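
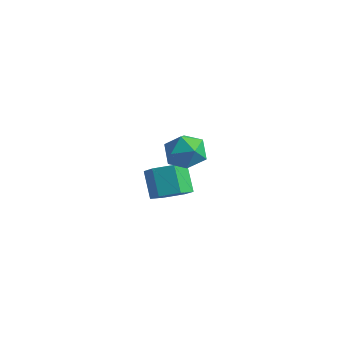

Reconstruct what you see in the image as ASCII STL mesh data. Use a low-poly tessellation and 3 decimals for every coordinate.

solid 
facet normal -0.933 0.357 0.051
outer loop
vertex -1.361 0.246 1.322
vertex -1.539 -0.326 2.068
vertex -1.194 0.554 2.212
endloop
endfacet
facet normal -0.486 0.850 -0.203
outer loop
vertex -1.361 0.246 1.322
vertex -1.194 0.554 2.212
vertex -0.568 0.745 1.514
endloop
endfacet
facet normal -0.177 0.586 -0.791
outer loop
vertex -1.361 0.246 1.322
vertex -0.568 0.745 1.514
vertex -0.526 -0.019 0.939
endloop
endfacet
facet normal -0.434 -0.070 -0.898
outer loop
vertex -1.361 0.246 1.322
vertex -0.526 -0.019 0.939
vertex -1.126 -0.681 1.281
endloop
endfacet
facet normal -0.901 -0.212 -0.378
outer loop
vertex -1.361 0.246 1.322
vertex -1.126 -0.681 1.281
vertex -1.539 -0.326 2.068
endloop
endfacet
facet normal 0.024 0.959 0.284
outer loop
vertex -0.568 0.745 1.514
vertex -1.194 0.554 2.212
vertex -0.254 0.481 2.379
endloop
endfacet
facet normal -0.699 0.160 0.697
outer loop
vertex -1.194 0.554 2.212
vertex -1.539 -0.326 2.068
vertex -0.854 -0.181 2.721
endloop
endfacet
facet normal -0.648 -0.761 0.003
outer loop
vertex -1.539 -0.326 2.068
vertex -1.126 -0.681 1.281
vertex -0.812 -0.945 2.146
endloop
endfacet
facet normal 0.108 -0.532 -0.840
outer loop
vertex -1.126 -0.681 1.281
vertex -0.526 -0.019 0.939
vertex -0.186 -0.754 1.448
endloop
endfacet
facet normal 0.523 0.531 -0.667
outer loop
vertex -0.526 -0.019 0.939
vertex -0.568 0.745 1.514
vertex 0.159 0.126 1.592
endloop
endfacet
facet normal 0.434 0.070 0.898
outer loop
vertex -0.019 -0.446 2.338
vertex -0.254 0.481 2.379
vertex -0.854 -0.181 2.721
endloop
endfacet
facet normal 0.177 -0.586 0.791
outer loop
vertex -0.019 -0.446 2.338
vertex -0.854 -0.181 2.721
vertex -0.812 -0.945 2.146
endloop
endfacet
facet normal 0.486 -0.850 0.203
outer loop
vertex -0.019 -0.446 2.338
vertex -0.812 -0.945 2.146
vertex -0.186 -0.754 1.448
endloop
endfacet
facet normal 0.933 -0.357 -0.051
outer loop
vertex -0.019 -0.446 2.338
vertex -0.186 -0.754 1.448
vertex 0.159 0.126 1.592
endloop
endfacet
facet normal 0.901 0.212 0.378
outer loop
vertex -0.019 -0.446 2.338
vertex 0.159 0.126 1.592
vertex -0.254 0.481 2.379
endloop
endfacet
facet normal -0.108 0.532 0.840
outer loop
vertex -0.854 -0.181 2.721
vertex -0.254 0.481 2.379
vertex -1.194 0.554 2.212
endloop
endfacet
facet normal -0.523 -0.531 0.667
outer loop
vertex -0.812 -0.945 2.146
vertex -0.854 -0.181 2.721
vertex -1.539 -0.326 2.068
endloop
endfacet
facet normal -0.024 -0.959 -0.284
outer loop
vertex -0.186 -0.754 1.448
vertex -0.812 -0.945 2.146
vertex -1.126 -0.681 1.281
endloop
endfacet
facet normal 0.699 -0.160 -0.697
outer loop
vertex 0.159 0.126 1.592
vertex -0.186 -0.754 1.448
vertex -0.526 -0.019 0.939
endloop
endfacet
facet normal 0.648 0.761 -0.003
outer loop
vertex -0.254 0.481 2.379
vertex 0.159 0.126 1.592
vertex -0.568 0.745 1.514
endloop
endfacet
facet normal 0.519 -0.428 -0.740
outer loop
vertex -2.403 3.101 -3.348
vertex -3.142 2.557 -3.551
vertex -3.046 3.394 -3.968
endloop
endfacet
facet normal 0.514 0.848 -0.132
outer loop
vertex -2.403 3.101 -3.348
vertex -3.046 3.394 -3.968
vertex -3.158 3.727 -2.267
endloop
endfacet
facet normal 0.513 0.848 -0.132
outer loop
vertex -3.158 3.727 -2.267
vertex -3.046 3.394 -3.968
vertex -3.802 4.02 -2.886
endloop
endfacet
facet normal -0.517 0.428 0.741
outer loop
vertex -3.158 3.727 -2.267
vertex -3.802 4.02 -2.886
vertex -3.898 3.183 -2.469
endloop
endfacet
facet normal 0.517 -0.428 -0.741
outer loop
vertex -3.046 3.394 -3.968
vertex -3.142 2.557 -3.551
vertex -3.786 2.85 -4.17
endloop
endfacet
facet normal -0.336 0.694 -0.637
outer loop
vertex -3.046 3.394 -3.968
vertex -3.786 2.85 -4.17
vertex -3.802 4.02 -2.886
endloop
endfacet
facet normal -0.336 0.694 -0.637
outer loop
vertex -3.802 4.02 -2.886
vertex -3.786 2.85 -4.17
vertex -4.541 3.476 -3.089
endloop
endfacet
facet normal -0.519 0.428 0.740
outer loop
vertex -3.802 4.02 -2.886
vertex -4.541 3.476 -3.089
vertex -3.898 3.183 -2.469
endloop
endfacet
facet normal 0.517 -0.428 -0.741
outer loop
vertex -3.786 2.85 -4.17
vertex -3.142 2.557 -3.551
vertex -3.882 2.013 -3.753
endloop
endfacet
facet normal -0.850 -0.154 -0.504
outer loop
vertex -3.786 2.85 -4.17
vertex -3.882 2.013 -3.753
vertex -4.541 3.476 -3.089
endloop
endfacet
facet normal -0.850 -0.154 -0.504
outer loop
vertex -4.541 3.476 -3.089
vertex -3.882 2.013 -3.753
vertex -4.637 2.639 -2.672
endloop
endfacet
facet normal -0.519 0.428 0.740
outer loop
vertex -4.541 3.476 -3.089
vertex -4.637 2.639 -2.672
vertex -3.898 3.183 -2.469
endloop
endfacet
facet normal 0.517 -0.428 -0.741
outer loop
vertex -3.882 2.013 -3.753
vertex -3.142 2.557 -3.551
vertex -3.238 1.72 -3.134
endloop
endfacet
facet normal -0.513 -0.848 0.133
outer loop
vertex -3.882 2.013 -3.753
vertex -3.238 1.72 -3.134
vertex -4.637 2.639 -2.672
endloop
endfacet
facet normal -0.513 -0.848 0.132
outer loop
vertex -4.637 2.639 -2.672
vertex -3.238 1.72 -3.134
vertex -3.994 2.346 -2.052
endloop
endfacet
facet normal -0.519 0.428 0.740
outer loop
vertex -4.637 2.639 -2.672
vertex -3.994 2.346 -2.052
vertex -3.898 3.183 -2.469
endloop
endfacet
facet normal 0.519 -0.428 -0.740
outer loop
vertex -3.238 1.72 -3.134
vertex -3.142 2.557 -3.551
vertex -2.499 2.264 -2.931
endloop
endfacet
facet normal 0.336 -0.694 0.636
outer loop
vertex -3.238 1.72 -3.134
vertex -2.499 2.264 -2.931
vertex -3.994 2.346 -2.052
endloop
endfacet
facet normal 0.336 -0.694 0.637
outer loop
vertex -3.994 2.346 -2.052
vertex -2.499 2.264 -2.931
vertex -3.254 2.89 -1.85
endloop
endfacet
facet normal -0.517 0.428 0.741
outer loop
vertex -3.994 2.346 -2.052
vertex -3.254 2.89 -1.85
vertex -3.898 3.183 -2.469
endloop
endfacet
facet normal 0.519 -0.428 -0.740
outer loop
vertex -2.499 2.264 -2.931
vertex -3.142 2.557 -3.551
vertex -2.403 3.101 -3.348
endloop
endfacet
facet normal 0.850 0.154 0.504
outer loop
vertex -2.499 2.264 -2.931
vertex -2.403 3.101 -3.348
vertex -3.254 2.89 -1.85
endloop
endfacet
facet normal 0.850 0.154 0.504
outer loop
vertex -3.254 2.89 -1.85
vertex -2.403 3.101 -3.348
vertex -3.158 3.727 -2.267
endloop
endfacet
facet normal -0.517 0.428 0.741
outer loop
vertex -3.254 2.89 -1.85
vertex -3.158 3.727 -2.267
vertex -3.898 3.183 -2.469
endloop
endfacet

endsolid


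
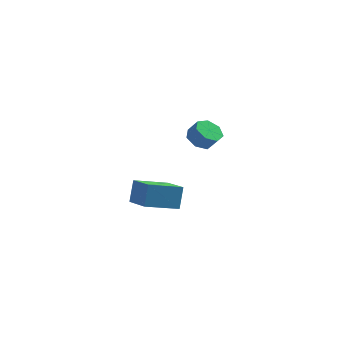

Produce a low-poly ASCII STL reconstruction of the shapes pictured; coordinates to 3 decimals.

solid 
facet normal -0.795 -0.547 0.264
outer loop
vertex -0.914 -4.957 0.187
vertex -2.173 -3.4 -0.377
vertex -0.988 -5.523 -1.211
endloop
endfacet
facet normal 0.605 -0.749 0.271
outer loop
vertex 0.673 -4.38 -1.763
vertex -0.914 -4.957 0.187
vertex -0.988 -5.523 -1.211
endloop
endfacet
facet normal -0.794 -0.547 0.264
outer loop
vertex -0.988 -5.523 -1.211
vertex -2.173 -3.4 -0.377
vertex -2.247 -3.967 -1.775
endloop
endfacet
facet normal -0.049 -0.375 -0.926
outer loop
vertex -2.247 -3.967 -1.775
vertex 0.673 -4.38 -1.763
vertex -0.988 -5.523 -1.211
endloop
endfacet
facet normal 0.049 0.375 0.926
outer loop
vertex -0.914 -4.957 0.187
vertex -0.512 -2.257 -0.929
vertex -2.173 -3.4 -0.377
endloop
endfacet
facet normal 0.605 -0.748 0.271
outer loop
vertex 0.747 -3.813 -0.365
vertex -0.914 -4.957 0.187
vertex 0.673 -4.38 -1.763
endloop
endfacet
facet normal 0.049 0.375 0.926
outer loop
vertex 0.747 -3.813 -0.365
vertex -0.512 -2.257 -0.929
vertex -0.914 -4.957 0.187
endloop
endfacet
facet normal -0.605 0.748 -0.271
outer loop
vertex -2.173 -3.4 -0.377
vertex -0.512 -2.257 -0.929
vertex -2.247 -3.967 -1.775
endloop
endfacet
facet normal -0.049 -0.375 -0.926
outer loop
vertex -0.586 -2.823 -2.327
vertex 0.673 -4.38 -1.763
vertex -2.247 -3.967 -1.775
endloop
endfacet
facet normal -0.605 0.748 -0.271
outer loop
vertex -2.247 -3.967 -1.775
vertex -0.512 -2.257 -0.929
vertex -0.586 -2.823 -2.327
endloop
endfacet
facet normal 0.795 0.547 -0.264
outer loop
vertex -0.586 -2.823 -2.327
vertex 0.747 -3.813 -0.365
vertex 0.673 -4.38 -1.763
endloop
endfacet
facet normal 0.794 0.547 -0.264
outer loop
vertex -0.512 -2.257 -0.929
vertex 0.747 -3.813 -0.365
vertex -0.586 -2.823 -2.327
endloop
endfacet
facet normal -0.586 0.205 -0.784
outer loop
vertex 0.816 3.285 -0.263
vertex 0.056 2.999 0.23
vertex 0.434 3.869 0.175
endloop
endfacet
facet normal 0.664 0.675 -0.321
outer loop
vertex 0.816 3.285 -0.263
vertex 0.434 3.869 0.175
vertex 1.443 3.067 0.576
endloop
endfacet
facet normal 0.664 0.675 -0.321
outer loop
vertex 1.443 3.067 0.576
vertex 0.434 3.869 0.175
vertex 1.061 3.651 1.014
endloop
endfacet
facet normal 0.587 -0.204 0.784
outer loop
vertex 1.443 3.067 0.576
vertex 1.061 3.651 1.014
vertex 0.684 2.781 1.07
endloop
endfacet
facet normal -0.586 0.205 -0.784
outer loop
vertex 0.434 3.869 0.175
vertex 0.056 2.999 0.23
vertex -0.233 3.798 0.655
endloop
endfacet
facet normal 0.051 0.975 0.215
outer loop
vertex 0.434 3.869 0.175
vertex -0.233 3.798 0.655
vertex 1.061 3.651 1.014
endloop
endfacet
facet normal 0.051 0.975 0.215
outer loop
vertex 1.061 3.651 1.014
vertex -0.233 3.798 0.655
vertex 0.394 3.58 1.494
endloop
endfacet
facet normal 0.586 -0.203 0.784
outer loop
vertex 1.061 3.651 1.014
vertex 0.394 3.58 1.494
vertex 0.684 2.781 1.07
endloop
endfacet
facet normal -0.586 0.205 -0.784
outer loop
vertex -0.233 3.798 0.655
vertex 0.056 2.999 0.23
vertex -0.682 3.126 0.815
endloop
endfacet
facet normal -0.600 0.541 0.589
outer loop
vertex -0.233 3.798 0.655
vertex -0.682 3.126 0.815
vertex 0.394 3.58 1.494
endloop
endfacet
facet normal -0.600 0.541 0.590
outer loop
vertex 0.394 3.58 1.494
vertex -0.682 3.126 0.815
vertex -0.055 2.907 1.654
endloop
endfacet
facet normal 0.585 -0.204 0.785
outer loop
vertex 0.394 3.58 1.494
vertex -0.055 2.907 1.654
vertex 0.684 2.781 1.07
endloop
endfacet
facet normal -0.586 0.204 -0.784
outer loop
vertex -0.682 3.126 0.815
vertex 0.056 2.999 0.23
vertex -0.575 2.358 0.535
endloop
endfacet
facet normal -0.800 -0.301 0.519
outer loop
vertex -0.682 3.126 0.815
vertex -0.575 2.358 0.535
vertex -0.055 2.907 1.654
endloop
endfacet
facet normal -0.800 -0.301 0.519
outer loop
vertex -0.055 2.907 1.654
vertex -0.575 2.358 0.535
vertex 0.052 2.139 1.374
endloop
endfacet
facet normal 0.585 -0.205 0.785
outer loop
vertex -0.055 2.907 1.654
vertex 0.052 2.139 1.374
vertex 0.684 2.781 1.07
endloop
endfacet
facet normal -0.586 0.204 -0.784
outer loop
vertex -0.575 2.358 0.535
vertex 0.056 2.999 0.23
vertex 0.008 2.073 0.025
endloop
endfacet
facet normal -0.397 -0.916 0.058
outer loop
vertex -0.575 2.358 0.535
vertex 0.008 2.073 0.025
vertex 0.052 2.139 1.374
endloop
endfacet
facet normal -0.397 -0.916 0.058
outer loop
vertex 0.052 2.139 1.374
vertex 0.008 2.073 0.025
vertex 0.635 1.854 0.864
endloop
endfacet
facet normal 0.586 -0.205 0.784
outer loop
vertex 0.052 2.139 1.374
vertex 0.635 1.854 0.864
vertex 0.684 2.781 1.07
endloop
endfacet
facet normal -0.586 0.204 -0.784
outer loop
vertex 0.008 2.073 0.025
vertex 0.056 2.999 0.23
vertex 0.627 2.486 -0.33
endloop
endfacet
facet normal 0.305 -0.841 -0.447
outer loop
vertex 0.008 2.073 0.025
vertex 0.627 2.486 -0.33
vertex 0.635 1.854 0.864
endloop
endfacet
facet normal 0.305 -0.841 -0.447
outer loop
vertex 0.635 1.854 0.864
vertex 0.627 2.486 -0.33
vertex 1.254 2.267 0.509
endloop
endfacet
facet normal 0.586 -0.205 0.784
outer loop
vertex 0.635 1.854 0.864
vertex 1.254 2.267 0.509
vertex 0.684 2.781 1.07
endloop
endfacet
facet normal -0.586 0.204 -0.784
outer loop
vertex 0.627 2.486 -0.33
vertex 0.056 2.999 0.23
vertex 0.816 3.285 -0.263
endloop
endfacet
facet normal 0.777 -0.132 -0.615
outer loop
vertex 0.627 2.486 -0.33
vertex 0.816 3.285 -0.263
vertex 1.254 2.267 0.509
endloop
endfacet
facet normal 0.777 -0.132 -0.615
outer loop
vertex 1.254 2.267 0.509
vertex 0.816 3.285 -0.263
vertex 1.443 3.067 0.576
endloop
endfacet
facet normal 0.587 -0.204 0.783
outer loop
vertex 1.254 2.267 0.509
vertex 1.443 3.067 0.576
vertex 0.684 2.781 1.07
endloop
endfacet

endsolid


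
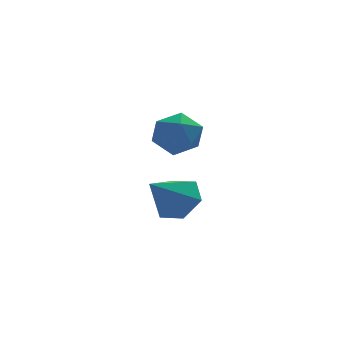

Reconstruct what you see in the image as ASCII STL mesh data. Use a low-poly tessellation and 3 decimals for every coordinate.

solid 
facet normal -0.450 0.799 -0.399
outer loop
vertex -1.969 -1.722 1.879
vertex -2.715 -1.984 2.195
vertex -2.214 -1.472 2.655
endloop
endfacet
facet normal 0.228 0.945 -0.233
outer loop
vertex -1.969 -1.722 1.879
vertex -2.214 -1.472 2.655
vertex -1.406 -1.701 2.517
endloop
endfacet
facet normal 0.646 0.489 -0.586
outer loop
vertex -1.969 -1.722 1.879
vertex -1.406 -1.701 2.517
vertex -1.407 -2.355 1.971
endloop
endfacet
facet normal 0.226 0.059 -0.972
outer loop
vertex -1.969 -1.722 1.879
vertex -1.407 -2.355 1.971
vertex -2.217 -2.53 1.772
endloop
endfacet
facet normal -0.451 0.252 -0.856
outer loop
vertex -1.969 -1.722 1.879
vertex -2.217 -2.53 1.772
vertex -2.715 -1.984 2.195
endloop
endfacet
facet normal 0.314 0.828 0.465
outer loop
vertex -1.406 -1.701 2.517
vertex -2.214 -1.472 2.655
vertex -1.803 -1.95 3.228
endloop
endfacet
facet normal -0.783 0.590 0.196
outer loop
vertex -2.214 -1.472 2.655
vertex -2.715 -1.984 2.195
vertex -2.613 -2.125 3.029
endloop
endfacet
facet normal -0.786 -0.296 -0.543
outer loop
vertex -2.715 -1.984 2.195
vertex -2.217 -2.53 1.772
vertex -2.614 -2.779 2.483
endloop
endfacet
facet normal 0.311 -0.608 -0.730
outer loop
vertex -2.217 -2.53 1.772
vertex -1.407 -2.355 1.971
vertex -1.806 -3.008 2.345
endloop
endfacet
facet normal 0.990 0.087 -0.106
outer loop
vertex -1.407 -2.355 1.971
vertex -1.406 -1.701 2.517
vertex -1.305 -2.496 2.805
endloop
endfacet
facet normal -0.226 -0.059 0.972
outer loop
vertex -2.051 -2.758 3.121
vertex -1.803 -1.95 3.228
vertex -2.613 -2.125 3.029
endloop
endfacet
facet normal -0.646 -0.489 0.586
outer loop
vertex -2.051 -2.758 3.121
vertex -2.613 -2.125 3.029
vertex -2.614 -2.779 2.483
endloop
endfacet
facet normal -0.228 -0.945 0.233
outer loop
vertex -2.051 -2.758 3.121
vertex -2.614 -2.779 2.483
vertex -1.806 -3.008 2.345
endloop
endfacet
facet normal 0.450 -0.799 0.399
outer loop
vertex -2.051 -2.758 3.121
vertex -1.806 -3.008 2.345
vertex -1.305 -2.496 2.805
endloop
endfacet
facet normal 0.451 -0.252 0.856
outer loop
vertex -2.051 -2.758 3.121
vertex -1.305 -2.496 2.805
vertex -1.803 -1.95 3.228
endloop
endfacet
facet normal -0.311 0.608 0.730
outer loop
vertex -2.613 -2.125 3.029
vertex -1.803 -1.95 3.228
vertex -2.214 -1.472 2.655
endloop
endfacet
facet normal -0.990 -0.087 0.106
outer loop
vertex -2.614 -2.779 2.483
vertex -2.613 -2.125 3.029
vertex -2.715 -1.984 2.195
endloop
endfacet
facet normal -0.314 -0.828 -0.465
outer loop
vertex -1.806 -3.008 2.345
vertex -2.614 -2.779 2.483
vertex -2.217 -2.53 1.772
endloop
endfacet
facet normal 0.783 -0.590 -0.196
outer loop
vertex -1.305 -2.496 2.805
vertex -1.806 -3.008 2.345
vertex -1.407 -2.355 1.971
endloop
endfacet
facet normal 0.786 0.296 0.543
outer loop
vertex -1.803 -1.95 3.228
vertex -1.305 -2.496 2.805
vertex -1.406 -1.701 2.517
endloop
endfacet
facet normal 0.666 0.355 -0.656
outer loop
vertex -0.823 -0.198 -0.484
vertex -1.427 -0.286 -1.145
vertex -1.378 0.483 -0.679
endloop
endfacet
facet normal 0.086 0.338 0.937
outer loop
vertex -0.823 -0.198 -0.484
vertex -1.378 0.483 -0.679
vertex -2.493 -0.854 -0.095
endloop
endfacet
facet normal 0.665 0.355 -0.656
outer loop
vertex -1.378 0.483 -0.679
vertex -1.427 -0.286 -1.145
vertex -1.983 0.395 -1.34
endloop
endfacet
facet normal -0.583 0.680 0.443
outer loop
vertex -1.378 0.483 -0.679
vertex -1.983 0.395 -1.34
vertex -2.493 -0.854 -0.095
endloop
endfacet
facet normal 0.666 0.356 -0.656
outer loop
vertex -1.983 0.395 -1.34
vertex -1.427 -0.286 -1.145
vertex -2.032 -0.373 -1.806
endloop
endfacet
facet normal -0.961 0.187 -0.206
outer loop
vertex -1.983 0.395 -1.34
vertex -2.032 -0.373 -1.806
vertex -2.493 -0.854 -0.095
endloop
endfacet
facet normal 0.666 0.356 -0.656
outer loop
vertex -2.032 -0.373 -1.806
vertex -1.427 -0.286 -1.145
vertex -1.476 -1.054 -1.611
endloop
endfacet
facet normal -0.668 -0.649 -0.363
outer loop
vertex -2.032 -0.373 -1.806
vertex -1.476 -1.054 -1.611
vertex -2.493 -0.854 -0.095
endloop
endfacet
facet normal 0.666 0.355 -0.656
outer loop
vertex -1.476 -1.054 -1.611
vertex -1.427 -0.286 -1.145
vertex -0.872 -0.966 -0.95
endloop
endfacet
facet normal 0.001 -0.991 0.131
outer loop
vertex -1.476 -1.054 -1.611
vertex -0.872 -0.966 -0.95
vertex -2.493 -0.854 -0.095
endloop
endfacet
facet normal 0.666 0.355 -0.656
outer loop
vertex -0.872 -0.966 -0.95
vertex -1.427 -0.286 -1.145
vertex -0.823 -0.198 -0.484
endloop
endfacet
facet normal 0.377 -0.498 0.781
outer loop
vertex -0.872 -0.966 -0.95
vertex -0.823 -0.198 -0.484
vertex -2.493 -0.854 -0.095
endloop
endfacet

endsolid


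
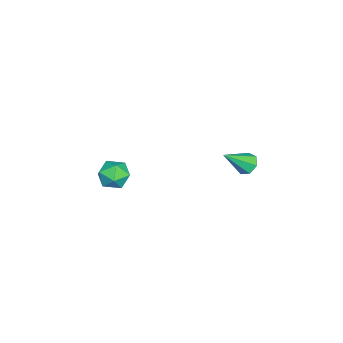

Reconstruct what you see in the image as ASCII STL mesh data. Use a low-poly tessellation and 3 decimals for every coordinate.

solid 
facet normal -0.467 0.033 0.883
outer loop
vertex -3.099 -3.064 -0.428
vertex -2.861 -4.108 -0.263
vertex -2.177 -3.337 0.07
endloop
endfacet
facet normal -0.190 0.669 0.718
outer loop
vertex -3.099 -3.064 -0.428
vertex -2.177 -3.337 0.07
vertex -2.18 -2.545 -0.669
endloop
endfacet
facet normal -0.471 0.877 0.095
outer loop
vertex -3.099 -3.064 -0.428
vertex -2.18 -2.545 -0.669
vertex -2.865 -2.827 -1.459
endloop
endfacet
facet normal -0.921 0.370 -0.124
outer loop
vertex -3.099 -3.064 -0.428
vertex -2.865 -2.827 -1.459
vertex -3.287 -3.792 -1.208
endloop
endfacet
facet normal -0.919 -0.152 0.363
outer loop
vertex -3.099 -3.064 -0.428
vertex -3.287 -3.792 -1.208
vertex -2.861 -4.108 -0.263
endloop
endfacet
facet normal 0.513 0.587 0.627
outer loop
vertex -2.18 -2.545 -0.669
vertex -2.177 -3.337 0.07
vertex -1.373 -3.268 -0.652
endloop
endfacet
facet normal 0.064 -0.443 0.894
outer loop
vertex -2.177 -3.337 0.07
vertex -2.861 -4.108 -0.263
vertex -1.795 -4.233 -0.401
endloop
endfacet
facet normal -0.667 -0.743 0.052
outer loop
vertex -2.861 -4.108 -0.263
vertex -3.287 -3.792 -1.208
vertex -2.48 -4.515 -1.191
endloop
endfacet
facet normal -0.670 0.101 -0.736
outer loop
vertex -3.287 -3.792 -1.208
vertex -2.865 -2.827 -1.459
vertex -2.483 -3.723 -1.93
endloop
endfacet
facet normal 0.059 0.923 -0.381
outer loop
vertex -2.865 -2.827 -1.459
vertex -2.18 -2.545 -0.669
vertex -1.799 -2.952 -1.597
endloop
endfacet
facet normal 0.921 -0.370 0.124
outer loop
vertex -1.561 -3.996 -1.432
vertex -1.373 -3.268 -0.652
vertex -1.795 -4.233 -0.401
endloop
endfacet
facet normal 0.471 -0.877 -0.095
outer loop
vertex -1.561 -3.996 -1.432
vertex -1.795 -4.233 -0.401
vertex -2.48 -4.515 -1.191
endloop
endfacet
facet normal 0.190 -0.669 -0.718
outer loop
vertex -1.561 -3.996 -1.432
vertex -2.48 -4.515 -1.191
vertex -2.483 -3.723 -1.93
endloop
endfacet
facet normal 0.467 -0.033 -0.883
outer loop
vertex -1.561 -3.996 -1.432
vertex -2.483 -3.723 -1.93
vertex -1.799 -2.952 -1.597
endloop
endfacet
facet normal 0.919 0.152 -0.363
outer loop
vertex -1.561 -3.996 -1.432
vertex -1.799 -2.952 -1.597
vertex -1.373 -3.268 -0.652
endloop
endfacet
facet normal 0.670 -0.101 0.736
outer loop
vertex -1.795 -4.233 -0.401
vertex -1.373 -3.268 -0.652
vertex -2.177 -3.337 0.07
endloop
endfacet
facet normal -0.059 -0.923 0.381
outer loop
vertex -2.48 -4.515 -1.191
vertex -1.795 -4.233 -0.401
vertex -2.861 -4.108 -0.263
endloop
endfacet
facet normal -0.513 -0.587 -0.627
outer loop
vertex -2.483 -3.723 -1.93
vertex -2.48 -4.515 -1.191
vertex -3.287 -3.792 -1.208
endloop
endfacet
facet normal -0.064 0.443 -0.894
outer loop
vertex -1.799 -2.952 -1.597
vertex -2.483 -3.723 -1.93
vertex -2.865 -2.827 -1.459
endloop
endfacet
facet normal 0.667 0.743 -0.052
outer loop
vertex -1.373 -3.268 -0.652
vertex -1.799 -2.952 -1.597
vertex -2.18 -2.545 -0.669
endloop
endfacet
facet normal -0.485 0.560 -0.672
outer loop
vertex -1.239 4.005 1.516
vertex -1.708 4.253 2.061
vertex -1.047 4.551 1.832
endloop
endfacet
facet normal 0.936 -0.142 -0.323
outer loop
vertex -1.239 4.005 1.516
vertex -1.047 4.551 1.832
vertex -0.712 3.107 3.439
endloop
endfacet
facet normal -0.485 0.559 -0.673
outer loop
vertex -1.047 4.551 1.832
vertex -1.708 4.253 2.061
vertex -1.353 4.873 2.32
endloop
endfacet
facet normal 0.857 0.459 0.234
outer loop
vertex -1.047 4.551 1.832
vertex -1.353 4.873 2.32
vertex -0.712 3.107 3.439
endloop
endfacet
facet normal -0.486 0.559 -0.672
outer loop
vertex -1.353 4.873 2.32
vertex -1.708 4.253 2.061
vertex -1.925 4.728 2.613
endloop
endfacet
facet normal 0.249 0.581 0.775
outer loop
vertex -1.353 4.873 2.32
vertex -1.925 4.728 2.613
vertex -0.712 3.107 3.439
endloop
endfacet
facet normal -0.486 0.559 -0.672
outer loop
vertex -1.925 4.728 2.613
vertex -1.708 4.253 2.061
vertex -2.334 4.225 2.49
endloop
endfacet
facet normal -0.431 0.132 0.893
outer loop
vertex -1.925 4.728 2.613
vertex -2.334 4.225 2.49
vertex -0.712 3.107 3.439
endloop
endfacet
facet normal -0.486 0.559 -0.672
outer loop
vertex -2.334 4.225 2.49
vertex -1.708 4.253 2.061
vertex -2.271 3.743 2.044
endloop
endfacet
facet normal -0.670 -0.549 0.499
outer loop
vertex -2.334 4.225 2.49
vertex -2.271 3.743 2.044
vertex -0.712 3.107 3.439
endloop
endfacet
facet normal -0.486 0.558 -0.673
outer loop
vertex -2.271 3.743 2.044
vertex -1.708 4.253 2.061
vertex -1.784 3.645 1.611
endloop
endfacet
facet normal -0.289 -0.951 -0.110
outer loop
vertex -2.271 3.743 2.044
vertex -1.784 3.645 1.611
vertex -0.712 3.107 3.439
endloop
endfacet
facet normal -0.486 0.558 -0.672
outer loop
vertex -1.784 3.645 1.611
vertex -1.708 4.253 2.061
vertex -1.239 4.005 1.516
endloop
endfacet
facet normal 0.425 -0.770 -0.476
outer loop
vertex -1.784 3.645 1.611
vertex -1.239 4.005 1.516
vertex -0.712 3.107 3.439
endloop
endfacet

endsolid


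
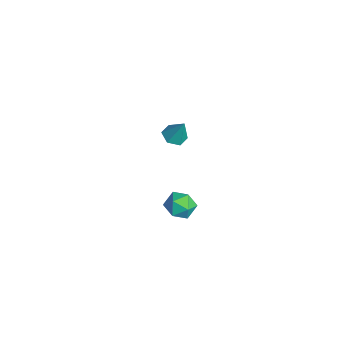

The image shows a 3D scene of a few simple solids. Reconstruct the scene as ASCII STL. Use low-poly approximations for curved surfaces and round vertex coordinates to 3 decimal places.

solid 
facet normal -0.317 -0.283 -0.905
outer loop
vertex -3.495 -2.078 1.738
vertex -4.01 -2.192 1.954
vertex -3.895 -1.672 1.751
endloop
endfacet
facet normal 0.712 0.702 -0.030
outer loop
vertex -3.495 -2.078 1.738
vertex -3.895 -1.672 1.751
vertex -3.65 -1.868 2.986
endloop
endfacet
facet normal -0.315 -0.284 -0.906
outer loop
vertex -3.895 -1.672 1.751
vertex -4.01 -2.192 1.954
vertex -4.41 -1.786 1.966
endloop
endfacet
facet normal -0.139 0.973 0.182
outer loop
vertex -3.895 -1.672 1.751
vertex -4.41 -1.786 1.966
vertex -3.65 -1.868 2.986
endloop
endfacet
facet normal -0.316 -0.285 -0.905
outer loop
vertex -4.41 -1.786 1.966
vertex -4.01 -2.192 1.954
vertex -4.525 -2.306 2.17
endloop
endfacet
facet normal -0.725 0.384 0.571
outer loop
vertex -4.41 -1.786 1.966
vertex -4.525 -2.306 2.17
vertex -3.65 -1.868 2.986
endloop
endfacet
facet normal -0.316 -0.285 -0.905
outer loop
vertex -4.525 -2.306 2.17
vertex -4.01 -2.192 1.954
vertex -4.125 -2.712 2.158
endloop
endfacet
facet normal -0.461 -0.476 0.749
outer loop
vertex -4.525 -2.306 2.17
vertex -4.125 -2.712 2.158
vertex -3.65 -1.868 2.986
endloop
endfacet
facet normal -0.316 -0.285 -0.905
outer loop
vertex -4.125 -2.712 2.158
vertex -4.01 -2.192 1.954
vertex -3.61 -2.598 1.942
endloop
endfacet
facet normal 0.391 -0.747 0.537
outer loop
vertex -4.125 -2.712 2.158
vertex -3.61 -2.598 1.942
vertex -3.65 -1.868 2.986
endloop
endfacet
facet normal -0.316 -0.285 -0.905
outer loop
vertex -3.61 -2.598 1.942
vertex -4.01 -2.192 1.954
vertex -3.495 -2.078 1.738
endloop
endfacet
facet normal 0.976 -0.158 0.148
outer loop
vertex -3.61 -2.598 1.942
vertex -3.495 -2.078 1.738
vertex -3.65 -1.868 2.986
endloop
endfacet
facet normal -0.984 0.060 0.165
outer loop
vertex 0.893 -3.494 2.759
vertex 1.006 -3.498 3.433
vertex 0.985 -2.905 3.093
endloop
endfacet
facet normal -0.809 0.381 -0.448
outer loop
vertex 0.893 -3.494 2.759
vertex 0.985 -2.905 3.093
vertex 1.278 -3.001 2.483
endloop
endfacet
facet normal -0.490 -0.103 -0.866
outer loop
vertex 0.893 -3.494 2.759
vertex 1.278 -3.001 2.483
vertex 1.48 -3.653 2.446
endloop
endfacet
facet normal -0.468 -0.721 -0.511
outer loop
vertex 0.893 -3.494 2.759
vertex 1.48 -3.653 2.446
vertex 1.312 -3.96 3.033
endloop
endfacet
facet normal -0.773 -0.621 0.126
outer loop
vertex 0.893 -3.494 2.759
vertex 1.312 -3.96 3.033
vertex 1.006 -3.498 3.433
endloop
endfacet
facet normal -0.334 0.893 -0.301
outer loop
vertex 1.278 -3.001 2.483
vertex 0.985 -2.905 3.093
vertex 1.628 -2.7 2.987
endloop
endfacet
facet normal -0.619 0.374 0.691
outer loop
vertex 0.985 -2.905 3.093
vertex 1.006 -3.498 3.433
vertex 1.46 -3.007 3.574
endloop
endfacet
facet normal -0.278 -0.727 0.627
outer loop
vertex 1.006 -3.498 3.433
vertex 1.312 -3.96 3.033
vertex 1.662 -3.659 3.537
endloop
endfacet
facet normal 0.217 -0.889 -0.403
outer loop
vertex 1.312 -3.96 3.033
vertex 1.48 -3.653 2.446
vertex 1.955 -3.755 2.927
endloop
endfacet
facet normal 0.182 0.112 -0.977
outer loop
vertex 1.48 -3.653 2.446
vertex 1.278 -3.001 2.483
vertex 1.934 -3.162 2.587
endloop
endfacet
facet normal 0.468 0.721 0.511
outer loop
vertex 2.047 -3.166 3.261
vertex 1.628 -2.7 2.987
vertex 1.46 -3.007 3.574
endloop
endfacet
facet normal 0.490 0.103 0.866
outer loop
vertex 2.047 -3.166 3.261
vertex 1.46 -3.007 3.574
vertex 1.662 -3.659 3.537
endloop
endfacet
facet normal 0.809 -0.381 0.448
outer loop
vertex 2.047 -3.166 3.261
vertex 1.662 -3.659 3.537
vertex 1.955 -3.755 2.927
endloop
endfacet
facet normal 0.984 -0.060 -0.165
outer loop
vertex 2.047 -3.166 3.261
vertex 1.955 -3.755 2.927
vertex 1.934 -3.162 2.587
endloop
endfacet
facet normal 0.773 0.621 -0.126
outer loop
vertex 2.047 -3.166 3.261
vertex 1.934 -3.162 2.587
vertex 1.628 -2.7 2.987
endloop
endfacet
facet normal -0.217 0.889 0.403
outer loop
vertex 1.46 -3.007 3.574
vertex 1.628 -2.7 2.987
vertex 0.985 -2.905 3.093
endloop
endfacet
facet normal -0.182 -0.112 0.977
outer loop
vertex 1.662 -3.659 3.537
vertex 1.46 -3.007 3.574
vertex 1.006 -3.498 3.433
endloop
endfacet
facet normal 0.334 -0.893 0.301
outer loop
vertex 1.955 -3.755 2.927
vertex 1.662 -3.659 3.537
vertex 1.312 -3.96 3.033
endloop
endfacet
facet normal 0.619 -0.374 -0.691
outer loop
vertex 1.934 -3.162 2.587
vertex 1.955 -3.755 2.927
vertex 1.48 -3.653 2.446
endloop
endfacet
facet normal 0.278 0.727 -0.627
outer loop
vertex 1.628 -2.7 2.987
vertex 1.934 -3.162 2.587
vertex 1.278 -3.001 2.483
endloop
endfacet

endsolid


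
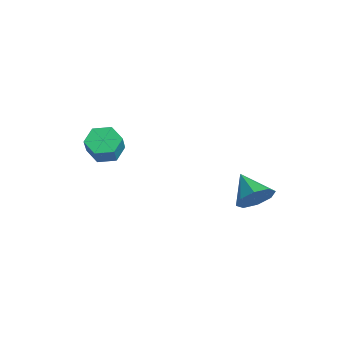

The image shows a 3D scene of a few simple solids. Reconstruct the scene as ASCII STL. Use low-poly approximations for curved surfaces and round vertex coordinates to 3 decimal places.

solid 
facet normal 0.829 0.109 -0.548
outer loop
vertex 4.972 4.35 -0.368
vertex 4.547 3.965 -1.088
vertex 4.643 4.824 -0.772
endloop
endfacet
facet normal -0.128 0.591 0.797
outer loop
vertex 4.972 4.35 -0.368
vertex 4.643 4.824 -0.772
vertex 3.253 3.795 -0.232
endloop
endfacet
facet normal 0.828 0.109 -0.549
outer loop
vertex 4.643 4.824 -0.772
vertex 4.547 3.965 -1.088
vertex 4.257 4.795 -1.36
endloop
endfacet
facet normal -0.496 0.820 0.285
outer loop
vertex 4.643 4.824 -0.772
vertex 4.257 4.795 -1.36
vertex 3.253 3.795 -0.232
endloop
endfacet
facet normal 0.829 0.110 -0.548
outer loop
vertex 4.257 4.795 -1.36
vertex 4.547 3.965 -1.088
vertex 4.042 4.279 -1.789
endloop
endfacet
facet normal -0.808 0.538 -0.242
outer loop
vertex 4.257 4.795 -1.36
vertex 4.042 4.279 -1.789
vertex 3.253 3.795 -0.232
endloop
endfacet
facet normal 0.829 0.109 -0.548
outer loop
vertex 4.042 4.279 -1.789
vertex 4.547 3.965 -1.088
vertex 4.122 3.58 -1.807
endloop
endfacet
facet normal -0.877 -0.088 -0.472
outer loop
vertex 4.042 4.279 -1.789
vertex 4.122 3.58 -1.807
vertex 3.253 3.795 -0.232
endloop
endfacet
facet normal 0.829 0.108 -0.548
outer loop
vertex 4.122 3.58 -1.807
vertex 4.547 3.965 -1.088
vertex 4.451 3.106 -1.403
endloop
endfacet
facet normal -0.666 -0.694 -0.273
outer loop
vertex 4.122 3.58 -1.807
vertex 4.451 3.106 -1.403
vertex 3.253 3.795 -0.232
endloop
endfacet
facet normal 0.829 0.108 -0.548
outer loop
vertex 4.451 3.106 -1.403
vertex 4.547 3.965 -1.088
vertex 4.836 3.135 -0.815
endloop
endfacet
facet normal -0.297 -0.924 0.240
outer loop
vertex 4.451 3.106 -1.403
vertex 4.836 3.135 -0.815
vertex 3.253 3.795 -0.232
endloop
endfacet
facet normal 0.829 0.109 -0.548
outer loop
vertex 4.836 3.135 -0.815
vertex 4.547 3.965 -1.088
vertex 5.052 3.651 -0.386
endloop
endfacet
facet normal 0.014 -0.643 0.766
outer loop
vertex 4.836 3.135 -0.815
vertex 5.052 3.651 -0.386
vertex 3.253 3.795 -0.232
endloop
endfacet
facet normal 0.829 0.109 -0.548
outer loop
vertex 5.052 3.651 -0.386
vertex 4.547 3.965 -1.088
vertex 4.972 4.35 -0.368
endloop
endfacet
facet normal 0.084 -0.016 0.996
outer loop
vertex 5.052 3.651 -0.386
vertex 4.972 4.35 -0.368
vertex 3.253 3.795 -0.232
endloop
endfacet
facet normal -0.597 0.284 -0.750
outer loop
vertex 0.46 -1.647 0.138
vertex 0.068 -1.123 0.649
vertex 0.73 -0.866 0.219
endloop
endfacet
facet normal 0.732 -0.185 -0.655
outer loop
vertex 0.46 -1.647 0.138
vertex 0.73 -0.866 0.219
vertex 1.243 -2.02 1.119
endloop
endfacet
facet normal 0.733 -0.185 -0.655
outer loop
vertex 1.243 -2.02 1.119
vertex 0.73 -0.866 0.219
vertex 1.513 -1.239 1.201
endloop
endfacet
facet normal 0.598 -0.285 0.749
outer loop
vertex 1.243 -2.02 1.119
vertex 1.513 -1.239 1.201
vertex 0.852 -1.497 1.631
endloop
endfacet
facet normal -0.598 0.286 -0.749
outer loop
vertex 0.73 -0.866 0.219
vertex 0.068 -1.123 0.649
vertex 0.338 -0.343 0.731
endloop
endfacet
facet normal 0.648 0.722 -0.242
outer loop
vertex 0.73 -0.866 0.219
vertex 0.338 -0.343 0.731
vertex 1.513 -1.239 1.201
endloop
endfacet
facet normal 0.648 0.722 -0.242
outer loop
vertex 1.513 -1.239 1.201
vertex 0.338 -0.343 0.731
vertex 1.121 -0.716 1.712
endloop
endfacet
facet normal 0.598 -0.284 0.749
outer loop
vertex 1.513 -1.239 1.201
vertex 1.121 -0.716 1.712
vertex 0.852 -1.497 1.631
endloop
endfacet
facet normal -0.598 0.286 -0.749
outer loop
vertex 0.338 -0.343 0.731
vertex 0.068 -1.123 0.649
vertex -0.323 -0.6 1.161
endloop
endfacet
facet normal -0.084 0.907 0.412
outer loop
vertex 0.338 -0.343 0.731
vertex -0.323 -0.6 1.161
vertex 1.121 -0.716 1.712
endloop
endfacet
facet normal -0.084 0.907 0.412
outer loop
vertex 1.121 -0.716 1.712
vertex -0.323 -0.6 1.161
vertex 0.46 -0.973 2.142
endloop
endfacet
facet normal 0.598 -0.284 0.750
outer loop
vertex 1.121 -0.716 1.712
vertex 0.46 -0.973 2.142
vertex 0.852 -1.497 1.631
endloop
endfacet
facet normal -0.598 0.285 -0.749
outer loop
vertex -0.323 -0.6 1.161
vertex 0.068 -1.123 0.649
vertex -0.593 -1.381 1.079
endloop
endfacet
facet normal -0.733 0.185 0.655
outer loop
vertex -0.323 -0.6 1.161
vertex -0.593 -1.381 1.079
vertex 0.46 -0.973 2.142
endloop
endfacet
facet normal -0.733 0.185 0.655
outer loop
vertex 0.46 -0.973 2.142
vertex -0.593 -1.381 1.079
vertex 0.19 -1.754 2.061
endloop
endfacet
facet normal 0.597 -0.284 0.750
outer loop
vertex 0.46 -0.973 2.142
vertex 0.19 -1.754 2.061
vertex 0.852 -1.497 1.631
endloop
endfacet
facet normal -0.598 0.284 -0.749
outer loop
vertex -0.593 -1.381 1.079
vertex 0.068 -1.123 0.649
vertex -0.201 -1.904 0.568
endloop
endfacet
facet normal -0.648 -0.722 0.242
outer loop
vertex -0.593 -1.381 1.079
vertex -0.201 -1.904 0.568
vertex 0.19 -1.754 2.061
endloop
endfacet
facet normal -0.648 -0.722 0.242
outer loop
vertex 0.19 -1.754 2.061
vertex -0.201 -1.904 0.568
vertex 0.582 -2.277 1.549
endloop
endfacet
facet normal 0.598 -0.286 0.749
outer loop
vertex 0.19 -1.754 2.061
vertex 0.582 -2.277 1.549
vertex 0.852 -1.497 1.631
endloop
endfacet
facet normal -0.598 0.284 -0.750
outer loop
vertex -0.201 -1.904 0.568
vertex 0.068 -1.123 0.649
vertex 0.46 -1.647 0.138
endloop
endfacet
facet normal 0.084 -0.907 -0.412
outer loop
vertex -0.201 -1.904 0.568
vertex 0.46 -1.647 0.138
vertex 0.582 -2.277 1.549
endloop
endfacet
facet normal 0.084 -0.907 -0.412
outer loop
vertex 0.582 -2.277 1.549
vertex 0.46 -1.647 0.138
vertex 1.243 -2.02 1.119
endloop
endfacet
facet normal 0.598 -0.286 0.749
outer loop
vertex 0.582 -2.277 1.549
vertex 1.243 -2.02 1.119
vertex 0.852 -1.497 1.631
endloop
endfacet

endsolid


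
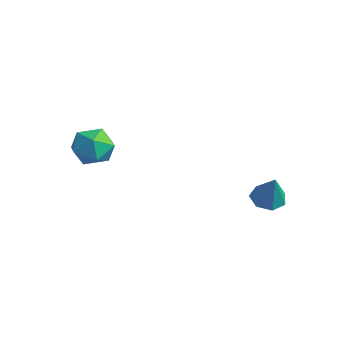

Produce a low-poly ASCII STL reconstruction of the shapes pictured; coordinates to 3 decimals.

solid 
facet normal 0.008 -0.117 0.993
outer loop
vertex -2.891 -0.59 3.373
vertex -3.266 -1.464 3.273
vertex -2.316 -1.349 3.279
endloop
endfacet
facet normal 0.539 0.311 0.783
outer loop
vertex -2.891 -0.59 3.373
vertex -2.316 -1.349 3.279
vertex -2.114 -0.536 2.817
endloop
endfacet
facet normal 0.251 0.864 0.435
outer loop
vertex -2.891 -0.59 3.373
vertex -2.114 -0.536 2.817
vertex -2.939 -0.149 2.525
endloop
endfacet
facet normal -0.457 0.778 0.431
outer loop
vertex -2.891 -0.59 3.373
vertex -2.939 -0.149 2.525
vertex -3.651 -0.723 2.807
endloop
endfacet
facet normal -0.608 0.172 0.775
outer loop
vertex -2.891 -0.59 3.373
vertex -3.651 -0.723 2.807
vertex -3.266 -1.464 3.273
endloop
endfacet
facet normal 0.945 -0.052 0.322
outer loop
vertex -2.114 -0.536 2.817
vertex -2.316 -1.349 3.279
vertex -2.009 -1.377 2.373
endloop
endfacet
facet normal 0.086 -0.744 0.662
outer loop
vertex -2.316 -1.349 3.279
vertex -3.266 -1.464 3.273
vertex -2.721 -1.951 2.655
endloop
endfacet
facet normal -0.909 -0.277 0.310
outer loop
vertex -3.266 -1.464 3.273
vertex -3.651 -0.723 2.807
vertex -3.546 -1.564 2.363
endloop
endfacet
facet normal -0.666 0.704 -0.247
outer loop
vertex -3.651 -0.723 2.807
vertex -2.939 -0.149 2.525
vertex -3.344 -0.751 1.901
endloop
endfacet
facet normal 0.481 0.843 -0.241
outer loop
vertex -2.939 -0.149 2.525
vertex -2.114 -0.536 2.817
vertex -2.394 -0.636 1.907
endloop
endfacet
facet normal 0.457 -0.778 -0.431
outer loop
vertex -2.769 -1.51 1.807
vertex -2.009 -1.377 2.373
vertex -2.721 -1.951 2.655
endloop
endfacet
facet normal -0.251 -0.864 -0.435
outer loop
vertex -2.769 -1.51 1.807
vertex -2.721 -1.951 2.655
vertex -3.546 -1.564 2.363
endloop
endfacet
facet normal -0.539 -0.311 -0.783
outer loop
vertex -2.769 -1.51 1.807
vertex -3.546 -1.564 2.363
vertex -3.344 -0.751 1.901
endloop
endfacet
facet normal -0.008 0.117 -0.993
outer loop
vertex -2.769 -1.51 1.807
vertex -3.344 -0.751 1.901
vertex -2.394 -0.636 1.907
endloop
endfacet
facet normal 0.608 -0.172 -0.775
outer loop
vertex -2.769 -1.51 1.807
vertex -2.394 -0.636 1.907
vertex -2.009 -1.377 2.373
endloop
endfacet
facet normal 0.666 -0.704 0.247
outer loop
vertex -2.721 -1.951 2.655
vertex -2.009 -1.377 2.373
vertex -2.316 -1.349 3.279
endloop
endfacet
facet normal -0.481 -0.843 0.241
outer loop
vertex -3.546 -1.564 2.363
vertex -2.721 -1.951 2.655
vertex -3.266 -1.464 3.273
endloop
endfacet
facet normal -0.945 0.052 -0.322
outer loop
vertex -3.344 -0.751 1.901
vertex -3.546 -1.564 2.363
vertex -3.651 -0.723 2.807
endloop
endfacet
facet normal -0.086 0.744 -0.662
outer loop
vertex -2.394 -0.636 1.907
vertex -3.344 -0.751 1.901
vertex -2.939 -0.149 2.525
endloop
endfacet
facet normal 0.909 0.277 -0.310
outer loop
vertex -2.009 -1.377 2.373
vertex -2.394 -0.636 1.907
vertex -2.114 -0.536 2.817
endloop
endfacet
facet normal -0.398 0.083 -0.914
outer loop
vertex 2.556 3.296 0.397
vertex 1.953 3.539 0.682
vertex 2.521 3.907 0.468
endloop
endfacet
facet normal 0.998 0.056 0.014
outer loop
vertex 2.556 3.296 0.397
vertex 2.521 3.907 0.468
vertex 2.527 3.421 1.998
endloop
endfacet
facet normal -0.398 0.082 -0.914
outer loop
vertex 2.521 3.907 0.468
vertex 1.953 3.539 0.682
vertex 2.059 4.241 0.699
endloop
endfacet
facet normal 0.643 0.731 0.230
outer loop
vertex 2.521 3.907 0.468
vertex 2.059 4.241 0.699
vertex 2.527 3.421 1.998
endloop
endfacet
facet normal -0.399 0.082 -0.913
outer loop
vertex 2.059 4.241 0.699
vertex 1.953 3.539 0.682
vertex 1.517 4.047 0.918
endloop
endfacet
facet normal -0.075 0.831 0.551
outer loop
vertex 2.059 4.241 0.699
vertex 1.517 4.047 0.918
vertex 2.527 3.421 1.998
endloop
endfacet
facet normal -0.399 0.082 -0.913
outer loop
vertex 1.517 4.047 0.918
vertex 1.953 3.539 0.682
vertex 1.303 3.471 0.96
endloop
endfacet
facet normal -0.614 0.282 0.737
outer loop
vertex 1.517 4.047 0.918
vertex 1.303 3.471 0.96
vertex 2.527 3.421 1.998
endloop
endfacet
facet normal -0.399 0.082 -0.913
outer loop
vertex 1.303 3.471 0.96
vertex 1.953 3.539 0.682
vertex 1.579 2.946 0.792
endloop
endfacet
facet normal -0.570 -0.507 0.647
outer loop
vertex 1.303 3.471 0.96
vertex 1.579 2.946 0.792
vertex 2.527 3.421 1.998
endloop
endfacet
facet normal -0.398 0.082 -0.914
outer loop
vertex 1.579 2.946 0.792
vertex 1.953 3.539 0.682
vertex 2.137 2.868 0.542
endloop
endfacet
facet normal 0.025 -0.937 0.349
outer loop
vertex 1.579 2.946 0.792
vertex 2.137 2.868 0.542
vertex 2.527 3.421 1.998
endloop
endfacet
facet normal -0.399 0.081 -0.913
outer loop
vertex 2.137 2.868 0.542
vertex 1.953 3.539 0.682
vertex 2.556 3.296 0.397
endloop
endfacet
facet normal 0.724 -0.686 0.067
outer loop
vertex 2.137 2.868 0.542
vertex 2.556 3.296 0.397
vertex 2.527 3.421 1.998
endloop
endfacet

endsolid


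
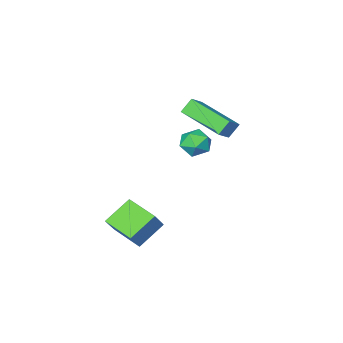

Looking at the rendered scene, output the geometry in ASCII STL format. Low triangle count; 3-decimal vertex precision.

solid 
facet normal -0.636 0.020 0.771
outer loop
vertex -2.492 -0.688 2.854
vertex -3.048 1.357 2.342
vertex -3.235 -1.041 2.25
endloop
endfacet
facet normal 0.255 -0.938 0.235
outer loop
vertex -2.712 -1.057 1.618
vertex -2.492 -0.688 2.854
vertex -3.235 -1.041 2.25
endloop
endfacet
facet normal -0.637 0.020 0.771
outer loop
vertex -3.235 -1.041 2.25
vertex -3.048 1.357 2.342
vertex -3.79 1.004 1.738
endloop
endfacet
facet normal -0.727 -0.346 -0.593
outer loop
vertex -3.79 1.004 1.738
vertex -2.712 -1.057 1.618
vertex -3.235 -1.041 2.25
endloop
endfacet
facet normal 0.727 0.346 0.593
outer loop
vertex -2.492 -0.688 2.854
vertex -2.525 1.341 1.71
vertex -3.048 1.357 2.342
endloop
endfacet
facet normal 0.255 -0.938 0.235
outer loop
vertex -1.97 -0.704 2.222
vertex -2.492 -0.688 2.854
vertex -2.712 -1.057 1.618
endloop
endfacet
facet normal 0.728 0.346 0.592
outer loop
vertex -1.97 -0.704 2.222
vertex -2.525 1.341 1.71
vertex -2.492 -0.688 2.854
endloop
endfacet
facet normal -0.255 0.938 -0.235
outer loop
vertex -3.048 1.357 2.342
vertex -2.525 1.341 1.71
vertex -3.79 1.004 1.738
endloop
endfacet
facet normal -0.728 -0.346 -0.592
outer loop
vertex -3.268 0.988 1.106
vertex -2.712 -1.057 1.618
vertex -3.79 1.004 1.738
endloop
endfacet
facet normal -0.255 0.938 -0.234
outer loop
vertex -3.79 1.004 1.738
vertex -2.525 1.341 1.71
vertex -3.268 0.988 1.106
endloop
endfacet
facet normal 0.637 -0.020 -0.771
outer loop
vertex -3.268 0.988 1.106
vertex -1.97 -0.704 2.222
vertex -2.712 -1.057 1.618
endloop
endfacet
facet normal 0.636 -0.020 -0.771
outer loop
vertex -2.525 1.341 1.71
vertex -1.97 -0.704 2.222
vertex -3.268 0.988 1.106
endloop
endfacet
facet normal -0.526 -0.279 -0.803
outer loop
vertex 1.252 1.151 -1.54
vertex 0.926 2.607 -1.833
vertex 2.454 1.255 -2.363
endloop
endfacet
facet normal 0.214 -0.958 0.192
outer loop
vertex 3.054 1.573 -1.447
vertex 1.252 1.151 -1.54
vertex 2.454 1.255 -2.363
endloop
endfacet
facet normal -0.526 -0.279 -0.803
outer loop
vertex 2.454 1.255 -2.363
vertex 0.926 2.607 -1.833
vertex 2.128 2.711 -2.656
endloop
endfacet
facet normal 0.823 0.071 -0.564
outer loop
vertex 2.128 2.711 -2.656
vertex 3.054 1.573 -1.447
vertex 2.454 1.255 -2.363
endloop
endfacet
facet normal -0.823 -0.071 0.564
outer loop
vertex 1.252 1.151 -1.54
vertex 1.526 2.925 -0.917
vertex 0.926 2.607 -1.833
endloop
endfacet
facet normal 0.214 -0.958 0.192
outer loop
vertex 1.852 1.469 -0.624
vertex 1.252 1.151 -1.54
vertex 3.054 1.573 -1.447
endloop
endfacet
facet normal -0.823 -0.071 0.564
outer loop
vertex 1.852 1.469 -0.624
vertex 1.526 2.925 -0.917
vertex 1.252 1.151 -1.54
endloop
endfacet
facet normal -0.214 0.958 -0.192
outer loop
vertex 0.926 2.607 -1.833
vertex 1.526 2.925 -0.917
vertex 2.128 2.711 -2.656
endloop
endfacet
facet normal 0.823 0.071 -0.564
outer loop
vertex 2.728 3.029 -1.74
vertex 3.054 1.573 -1.447
vertex 2.128 2.711 -2.656
endloop
endfacet
facet normal -0.214 0.958 -0.192
outer loop
vertex 2.128 2.711 -2.656
vertex 1.526 2.925 -0.917
vertex 2.728 3.029 -1.74
endloop
endfacet
facet normal 0.526 0.279 0.803
outer loop
vertex 2.728 3.029 -1.74
vertex 1.852 1.469 -0.624
vertex 3.054 1.573 -1.447
endloop
endfacet
facet normal 0.526 0.279 0.803
outer loop
vertex 1.526 2.925 -0.917
vertex 1.852 1.469 -0.624
vertex 2.728 3.029 -1.74
endloop
endfacet
facet normal -0.737 0.664 0.127
outer loop
vertex -0.311 4.026 2.896
vertex -0.757 3.487 3.125
vertex -0.343 3.854 3.611
endloop
endfacet
facet normal -0.100 0.968 0.228
outer loop
vertex -0.311 4.026 2.896
vertex -0.343 3.854 3.611
vertex 0.307 3.996 3.295
endloop
endfacet
facet normal 0.281 0.886 -0.368
outer loop
vertex -0.311 4.026 2.896
vertex 0.307 3.996 3.295
vertex 0.294 3.717 2.614
endloop
endfacet
facet normal -0.120 0.530 -0.839
outer loop
vertex -0.311 4.026 2.896
vertex 0.294 3.717 2.614
vertex -0.363 3.402 2.509
endloop
endfacet
facet normal -0.749 0.393 -0.533
outer loop
vertex -0.311 4.026 2.896
vertex -0.363 3.402 2.509
vertex -0.757 3.487 3.125
endloop
endfacet
facet normal 0.232 0.616 0.753
outer loop
vertex 0.307 3.996 3.295
vertex -0.343 3.854 3.611
vertex 0.243 3.438 3.771
endloop
endfacet
facet normal -0.799 0.122 0.589
outer loop
vertex -0.343 3.854 3.611
vertex -0.757 3.487 3.125
vertex -0.414 3.123 3.666
endloop
endfacet
facet normal -0.819 -0.316 -0.480
outer loop
vertex -0.757 3.487 3.125
vertex -0.363 3.402 2.509
vertex -0.427 2.844 2.985
endloop
endfacet
facet normal 0.200 -0.093 -0.975
outer loop
vertex -0.363 3.402 2.509
vertex 0.294 3.717 2.614
vertex 0.223 2.986 2.669
endloop
endfacet
facet normal 0.849 0.482 -0.214
outer loop
vertex 0.294 3.717 2.614
vertex 0.307 3.996 3.295
vertex 0.637 3.353 3.155
endloop
endfacet
facet normal 0.120 -0.530 0.839
outer loop
vertex 0.191 2.814 3.384
vertex 0.243 3.438 3.771
vertex -0.414 3.123 3.666
endloop
endfacet
facet normal -0.281 -0.886 0.368
outer loop
vertex 0.191 2.814 3.384
vertex -0.414 3.123 3.666
vertex -0.427 2.844 2.985
endloop
endfacet
facet normal 0.100 -0.968 -0.228
outer loop
vertex 0.191 2.814 3.384
vertex -0.427 2.844 2.985
vertex 0.223 2.986 2.669
endloop
endfacet
facet normal 0.737 -0.664 -0.127
outer loop
vertex 0.191 2.814 3.384
vertex 0.223 2.986 2.669
vertex 0.637 3.353 3.155
endloop
endfacet
facet normal 0.749 -0.393 0.533
outer loop
vertex 0.191 2.814 3.384
vertex 0.637 3.353 3.155
vertex 0.243 3.438 3.771
endloop
endfacet
facet normal -0.200 0.093 0.975
outer loop
vertex -0.414 3.123 3.666
vertex 0.243 3.438 3.771
vertex -0.343 3.854 3.611
endloop
endfacet
facet normal -0.849 -0.482 0.214
outer loop
vertex -0.427 2.844 2.985
vertex -0.414 3.123 3.666
vertex -0.757 3.487 3.125
endloop
endfacet
facet normal -0.232 -0.616 -0.753
outer loop
vertex 0.223 2.986 2.669
vertex -0.427 2.844 2.985
vertex -0.363 3.402 2.509
endloop
endfacet
facet normal 0.799 -0.122 -0.589
outer loop
vertex 0.637 3.353 3.155
vertex 0.223 2.986 2.669
vertex 0.294 3.717 2.614
endloop
endfacet
facet normal 0.819 0.316 0.480
outer loop
vertex 0.243 3.438 3.771
vertex 0.637 3.353 3.155
vertex 0.307 3.996 3.295
endloop
endfacet

endsolid


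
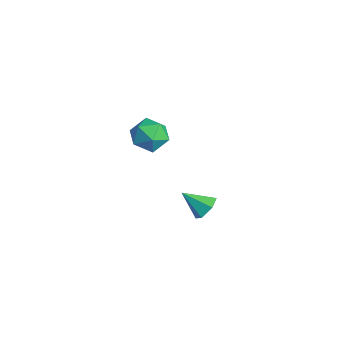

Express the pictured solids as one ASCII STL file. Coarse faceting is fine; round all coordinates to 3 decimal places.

solid 
facet normal 0.516 0.612 -0.600
outer loop
vertex 4.6 -2.724 1.604
vertex 3.968 -2.762 1.022
vertex 3.956 -2.155 1.631
endloop
endfacet
facet normal 0.169 0.145 0.975
outer loop
vertex 4.6 -2.724 1.604
vertex 3.956 -2.155 1.631
vertex 3.112 -3.778 2.018
endloop
endfacet
facet normal 0.514 0.612 -0.600
outer loop
vertex 3.956 -2.155 1.631
vertex 3.968 -2.762 1.022
vertex 3.323 -2.193 1.05
endloop
endfacet
facet normal -0.612 0.470 0.636
outer loop
vertex 3.956 -2.155 1.631
vertex 3.323 -2.193 1.05
vertex 3.112 -3.778 2.018
endloop
endfacet
facet normal 0.515 0.613 -0.600
outer loop
vertex 3.323 -2.193 1.05
vertex 3.968 -2.762 1.022
vertex 3.335 -2.8 0.44
endloop
endfacet
facet normal -0.993 0.075 -0.094
outer loop
vertex 3.323 -2.193 1.05
vertex 3.335 -2.8 0.44
vertex 3.112 -3.778 2.018
endloop
endfacet
facet normal 0.515 0.612 -0.600
outer loop
vertex 3.335 -2.8 0.44
vertex 3.968 -2.762 1.022
vertex 3.98 -3.369 0.413
endloop
endfacet
facet normal -0.590 -0.646 -0.484
outer loop
vertex 3.335 -2.8 0.44
vertex 3.98 -3.369 0.413
vertex 3.112 -3.778 2.018
endloop
endfacet
facet normal 0.516 0.612 -0.600
outer loop
vertex 3.98 -3.369 0.413
vertex 3.968 -2.762 1.022
vertex 4.612 -3.331 0.995
endloop
endfacet
facet normal 0.191 -0.971 -0.144
outer loop
vertex 3.98 -3.369 0.413
vertex 4.612 -3.331 0.995
vertex 3.112 -3.778 2.018
endloop
endfacet
facet normal 0.516 0.612 -0.600
outer loop
vertex 4.612 -3.331 0.995
vertex 3.968 -2.762 1.022
vertex 4.6 -2.724 1.604
endloop
endfacet
facet normal 0.571 -0.576 0.585
outer loop
vertex 4.612 -3.331 0.995
vertex 4.6 -2.724 1.604
vertex 3.112 -3.778 2.018
endloop
endfacet
facet normal -0.483 0.741 -0.466
outer loop
vertex -3.373 -2.017 0.341
vertex -4.443 -2.4 0.84
vertex -3.742 -1.568 1.437
endloop
endfacet
facet normal 0.189 0.929 -0.317
outer loop
vertex -3.373 -2.017 0.341
vertex -3.742 -1.568 1.437
vertex -2.552 -1.871 1.26
endloop
endfacet
facet normal 0.625 0.459 -0.631
outer loop
vertex -3.373 -2.017 0.341
vertex -2.552 -1.871 1.26
vertex -2.517 -2.89 0.553
endloop
endfacet
facet normal 0.222 -0.019 -0.975
outer loop
vertex -3.373 -2.017 0.341
vertex -2.517 -2.89 0.553
vertex -3.685 -3.217 0.293
endloop
endfacet
facet normal -0.463 0.155 -0.873
outer loop
vertex -3.373 -2.017 0.341
vertex -3.685 -3.217 0.293
vertex -4.443 -2.4 0.84
endloop
endfacet
facet normal 0.281 0.877 0.389
outer loop
vertex -2.552 -1.871 1.26
vertex -3.742 -1.568 1.437
vertex -3.115 -2.163 2.327
endloop
endfacet
facet normal -0.806 0.573 0.147
outer loop
vertex -3.742 -1.568 1.437
vertex -4.443 -2.4 0.84
vertex -4.283 -2.49 2.067
endloop
endfacet
facet normal -0.773 -0.375 -0.511
outer loop
vertex -4.443 -2.4 0.84
vertex -3.685 -3.217 0.293
vertex -4.248 -3.509 1.36
endloop
endfacet
facet normal 0.334 -0.658 -0.675
outer loop
vertex -3.685 -3.217 0.293
vertex -2.517 -2.89 0.553
vertex -3.058 -3.812 1.183
endloop
endfacet
facet normal 0.986 0.117 -0.120
outer loop
vertex -2.517 -2.89 0.553
vertex -2.552 -1.871 1.26
vertex -2.357 -2.98 1.78
endloop
endfacet
facet normal -0.222 0.019 0.975
outer loop
vertex -3.427 -3.363 2.279
vertex -3.115 -2.163 2.327
vertex -4.283 -2.49 2.067
endloop
endfacet
facet normal -0.625 -0.459 0.631
outer loop
vertex -3.427 -3.363 2.279
vertex -4.283 -2.49 2.067
vertex -4.248 -3.509 1.36
endloop
endfacet
facet normal -0.189 -0.929 0.317
outer loop
vertex -3.427 -3.363 2.279
vertex -4.248 -3.509 1.36
vertex -3.058 -3.812 1.183
endloop
endfacet
facet normal 0.483 -0.741 0.466
outer loop
vertex -3.427 -3.363 2.279
vertex -3.058 -3.812 1.183
vertex -2.357 -2.98 1.78
endloop
endfacet
facet normal 0.463 -0.155 0.873
outer loop
vertex -3.427 -3.363 2.279
vertex -2.357 -2.98 1.78
vertex -3.115 -2.163 2.327
endloop
endfacet
facet normal -0.334 0.658 0.675
outer loop
vertex -4.283 -2.49 2.067
vertex -3.115 -2.163 2.327
vertex -3.742 -1.568 1.437
endloop
endfacet
facet normal -0.986 -0.117 0.120
outer loop
vertex -4.248 -3.509 1.36
vertex -4.283 -2.49 2.067
vertex -4.443 -2.4 0.84
endloop
endfacet
facet normal -0.281 -0.877 -0.389
outer loop
vertex -3.058 -3.812 1.183
vertex -4.248 -3.509 1.36
vertex -3.685 -3.217 0.293
endloop
endfacet
facet normal 0.806 -0.573 -0.147
outer loop
vertex -2.357 -2.98 1.78
vertex -3.058 -3.812 1.183
vertex -2.517 -2.89 0.553
endloop
endfacet
facet normal 0.773 0.375 0.511
outer loop
vertex -3.115 -2.163 2.327
vertex -2.357 -2.98 1.78
vertex -2.552 -1.871 1.26
endloop
endfacet

endsolid


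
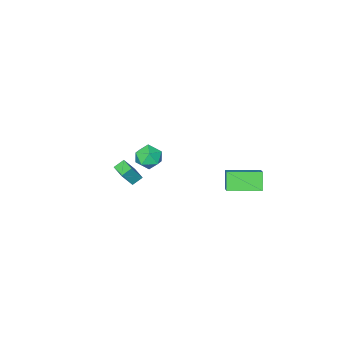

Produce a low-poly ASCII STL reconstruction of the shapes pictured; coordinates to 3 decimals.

solid 
facet normal 0.332 -0.129 0.934
outer loop
vertex 4.173 2.094 3.369
vertex 3.664 1.338 3.446
vertex 4.522 1.282 3.133
endloop
endfacet
facet normal 0.823 0.199 0.533
outer loop
vertex 4.173 2.094 3.369
vertex 4.522 1.282 3.133
vertex 4.682 2.016 2.612
endloop
endfacet
facet normal 0.534 0.799 0.277
outer loop
vertex 4.173 2.094 3.369
vertex 4.682 2.016 2.612
vertex 3.922 2.527 2.603
endloop
endfacet
facet normal -0.135 0.843 0.521
outer loop
vertex 4.173 2.094 3.369
vertex 3.922 2.527 2.603
vertex 3.294 2.108 3.118
endloop
endfacet
facet normal -0.260 0.270 0.927
outer loop
vertex 4.173 2.094 3.369
vertex 3.294 2.108 3.118
vertex 3.664 1.338 3.446
endloop
endfacet
facet normal 0.974 -0.227 -0.021
outer loop
vertex 4.682 2.016 2.612
vertex 4.522 1.282 3.133
vertex 4.486 1.212 2.222
endloop
endfacet
facet normal 0.181 -0.755 0.630
outer loop
vertex 4.522 1.282 3.133
vertex 3.664 1.338 3.446
vertex 3.858 0.793 2.737
endloop
endfacet
facet normal -0.778 -0.110 0.619
outer loop
vertex 3.664 1.338 3.446
vertex 3.294 2.108 3.118
vertex 3.098 1.304 2.728
endloop
endfacet
facet normal -0.577 0.816 -0.040
outer loop
vertex 3.294 2.108 3.118
vertex 3.922 2.527 2.603
vertex 3.258 2.038 2.207
endloop
endfacet
facet normal 0.506 0.745 -0.434
outer loop
vertex 3.922 2.527 2.603
vertex 4.682 2.016 2.612
vertex 4.116 1.982 1.894
endloop
endfacet
facet normal 0.135 -0.843 -0.521
outer loop
vertex 3.607 1.226 1.971
vertex 4.486 1.212 2.222
vertex 3.858 0.793 2.737
endloop
endfacet
facet normal -0.534 -0.799 -0.277
outer loop
vertex 3.607 1.226 1.971
vertex 3.858 0.793 2.737
vertex 3.098 1.304 2.728
endloop
endfacet
facet normal -0.823 -0.199 -0.533
outer loop
vertex 3.607 1.226 1.971
vertex 3.098 1.304 2.728
vertex 3.258 2.038 2.207
endloop
endfacet
facet normal -0.332 0.129 -0.934
outer loop
vertex 3.607 1.226 1.971
vertex 3.258 2.038 2.207
vertex 4.116 1.982 1.894
endloop
endfacet
facet normal 0.260 -0.270 -0.927
outer loop
vertex 3.607 1.226 1.971
vertex 4.116 1.982 1.894
vertex 4.486 1.212 2.222
endloop
endfacet
facet normal 0.577 -0.816 0.040
outer loop
vertex 3.858 0.793 2.737
vertex 4.486 1.212 2.222
vertex 4.522 1.282 3.133
endloop
endfacet
facet normal -0.506 -0.745 0.434
outer loop
vertex 3.098 1.304 2.728
vertex 3.858 0.793 2.737
vertex 3.664 1.338 3.446
endloop
endfacet
facet normal -0.974 0.227 0.021
outer loop
vertex 3.258 2.038 2.207
vertex 3.098 1.304 2.728
vertex 3.294 2.108 3.118
endloop
endfacet
facet normal -0.181 0.755 -0.630
outer loop
vertex 4.116 1.982 1.894
vertex 3.258 2.038 2.207
vertex 3.922 2.527 2.603
endloop
endfacet
facet normal 0.778 0.110 -0.619
outer loop
vertex 4.486 1.212 2.222
vertex 4.116 1.982 1.894
vertex 4.682 2.016 2.612
endloop
endfacet
facet normal -0.367 -0.445 0.817
outer loop
vertex -0.314 3.575 0.355
vertex -1.97 4.866 0.315
vertex -1.094 2.546 -0.556
endloop
endfacet
facet normal 0.789 -0.615 0.019
outer loop
vertex -0.61 3.134 -1.635
vertex -0.314 3.575 0.355
vertex -1.094 2.546 -0.556
endloop
endfacet
facet normal -0.367 -0.445 0.817
outer loop
vertex -1.094 2.546 -0.556
vertex -1.97 4.866 0.315
vertex -2.75 3.837 -0.596
endloop
endfacet
facet normal -0.494 -0.651 -0.576
outer loop
vertex -2.75 3.837 -0.596
vertex -0.61 3.134 -1.635
vertex -1.094 2.546 -0.556
endloop
endfacet
facet normal 0.494 0.651 0.576
outer loop
vertex -0.314 3.575 0.355
vertex -1.486 5.454 -0.764
vertex -1.97 4.866 0.315
endloop
endfacet
facet normal 0.789 -0.615 0.019
outer loop
vertex 0.17 4.163 -0.724
vertex -0.314 3.575 0.355
vertex -0.61 3.134 -1.635
endloop
endfacet
facet normal 0.494 0.651 0.576
outer loop
vertex 0.17 4.163 -0.724
vertex -1.486 5.454 -0.764
vertex -0.314 3.575 0.355
endloop
endfacet
facet normal -0.789 0.615 -0.019
outer loop
vertex -1.97 4.866 0.315
vertex -1.486 5.454 -0.764
vertex -2.75 3.837 -0.596
endloop
endfacet
facet normal -0.494 -0.651 -0.576
outer loop
vertex -2.266 4.425 -1.675
vertex -0.61 3.134 -1.635
vertex -2.75 3.837 -0.596
endloop
endfacet
facet normal -0.789 0.615 -0.019
outer loop
vertex -2.75 3.837 -0.596
vertex -1.486 5.454 -0.764
vertex -2.266 4.425 -1.675
endloop
endfacet
facet normal 0.367 0.445 -0.817
outer loop
vertex -2.266 4.425 -1.675
vertex 0.17 4.163 -0.724
vertex -0.61 3.134 -1.635
endloop
endfacet
facet normal 0.367 0.445 -0.817
outer loop
vertex -1.486 5.454 -0.764
vertex 0.17 4.163 -0.724
vertex -2.266 4.425 -1.675
endloop
endfacet
facet normal -0.820 0.187 0.541
outer loop
vertex 1.198 -4.255 -2.803
vertex 1.42 -3.198 -2.831
vertex 0.456 -4.13 -3.971
endloop
endfacet
facet normal -0.206 -0.978 0.026
outer loop
vertex 1.12 -4.282 -4.409
vertex 1.198 -4.255 -2.803
vertex 0.456 -4.13 -3.971
endloop
endfacet
facet normal -0.820 0.187 0.540
outer loop
vertex 0.456 -4.13 -3.971
vertex 1.42 -3.198 -2.831
vertex 0.678 -3.074 -4.0
endloop
endfacet
facet normal -0.534 0.089 -0.841
outer loop
vertex 0.678 -3.074 -4.0
vertex 1.12 -4.282 -4.409
vertex 0.456 -4.13 -3.971
endloop
endfacet
facet normal 0.534 -0.090 0.841
outer loop
vertex 1.198 -4.255 -2.803
vertex 2.084 -3.35 -3.269
vertex 1.42 -3.198 -2.831
endloop
endfacet
facet normal -0.205 -0.978 0.026
outer loop
vertex 1.862 -4.406 -3.24
vertex 1.198 -4.255 -2.803
vertex 1.12 -4.282 -4.409
endloop
endfacet
facet normal 0.533 -0.089 0.841
outer loop
vertex 1.862 -4.406 -3.24
vertex 2.084 -3.35 -3.269
vertex 1.198 -4.255 -2.803
endloop
endfacet
facet normal 0.206 0.978 -0.027
outer loop
vertex 1.42 -3.198 -2.831
vertex 2.084 -3.35 -3.269
vertex 0.678 -3.074 -4.0
endloop
endfacet
facet normal -0.533 0.090 -0.841
outer loop
vertex 1.342 -3.225 -4.437
vertex 1.12 -4.282 -4.409
vertex 0.678 -3.074 -4.0
endloop
endfacet
facet normal 0.205 0.978 -0.026
outer loop
vertex 0.678 -3.074 -4.0
vertex 2.084 -3.35 -3.269
vertex 1.342 -3.225 -4.437
endloop
endfacet
facet normal 0.820 -0.187 -0.541
outer loop
vertex 1.342 -3.225 -4.437
vertex 1.862 -4.406 -3.24
vertex 1.12 -4.282 -4.409
endloop
endfacet
facet normal 0.820 -0.187 -0.541
outer loop
vertex 2.084 -3.35 -3.269
vertex 1.862 -4.406 -3.24
vertex 1.342 -3.225 -4.437
endloop
endfacet

endsolid


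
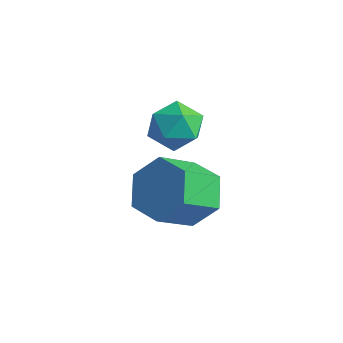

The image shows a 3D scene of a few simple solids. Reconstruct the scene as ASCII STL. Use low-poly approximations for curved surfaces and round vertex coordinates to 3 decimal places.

solid 
facet normal -0.160 0.888 0.432
outer loop
vertex 1.677 -1.435 -1.363
vertex 1.713 -1.802 -0.596
vertex 2.423 -1.499 -0.956
endloop
endfacet
facet normal 0.185 0.964 -0.188
outer loop
vertex 1.677 -1.435 -1.363
vertex 2.423 -1.499 -0.956
vertex 2.379 -1.654 -1.793
endloop
endfacet
facet normal -0.218 0.678 -0.702
outer loop
vertex 1.677 -1.435 -1.363
vertex 2.379 -1.654 -1.793
vertex 1.643 -2.052 -1.949
endloop
endfacet
facet normal -0.813 0.424 -0.400
outer loop
vertex 1.677 -1.435 -1.363
vertex 1.643 -2.052 -1.949
vertex 1.231 -2.144 -1.209
endloop
endfacet
facet normal -0.776 0.554 0.301
outer loop
vertex 1.677 -1.435 -1.363
vertex 1.231 -2.144 -1.209
vertex 1.713 -1.802 -0.596
endloop
endfacet
facet normal 0.792 0.591 -0.151
outer loop
vertex 2.379 -1.654 -1.793
vertex 2.423 -1.499 -0.956
vertex 2.849 -2.156 -1.291
endloop
endfacet
facet normal 0.234 0.466 0.853
outer loop
vertex 2.423 -1.499 -0.956
vertex 1.713 -1.802 -0.596
vertex 2.437 -2.248 -0.551
endloop
endfacet
facet normal -0.764 -0.074 0.641
outer loop
vertex 1.713 -1.802 -0.596
vertex 1.231 -2.144 -1.209
vertex 1.701 -2.646 -0.707
endloop
endfacet
facet normal -0.823 -0.282 -0.493
outer loop
vertex 1.231 -2.144 -1.209
vertex 1.643 -2.052 -1.949
vertex 1.657 -2.801 -1.544
endloop
endfacet
facet normal 0.139 0.127 -0.982
outer loop
vertex 1.643 -2.052 -1.949
vertex 2.379 -1.654 -1.793
vertex 2.367 -2.498 -1.904
endloop
endfacet
facet normal 0.813 -0.424 0.400
outer loop
vertex 2.403 -2.865 -1.137
vertex 2.849 -2.156 -1.291
vertex 2.437 -2.248 -0.551
endloop
endfacet
facet normal 0.218 -0.678 0.702
outer loop
vertex 2.403 -2.865 -1.137
vertex 2.437 -2.248 -0.551
vertex 1.701 -2.646 -0.707
endloop
endfacet
facet normal -0.185 -0.964 0.188
outer loop
vertex 2.403 -2.865 -1.137
vertex 1.701 -2.646 -0.707
vertex 1.657 -2.801 -1.544
endloop
endfacet
facet normal 0.160 -0.888 -0.432
outer loop
vertex 2.403 -2.865 -1.137
vertex 1.657 -2.801 -1.544
vertex 2.367 -2.498 -1.904
endloop
endfacet
facet normal 0.776 -0.554 -0.301
outer loop
vertex 2.403 -2.865 -1.137
vertex 2.367 -2.498 -1.904
vertex 2.849 -2.156 -1.291
endloop
endfacet
facet normal 0.823 0.282 0.493
outer loop
vertex 2.437 -2.248 -0.551
vertex 2.849 -2.156 -1.291
vertex 2.423 -1.499 -0.956
endloop
endfacet
facet normal -0.139 -0.127 0.982
outer loop
vertex 1.701 -2.646 -0.707
vertex 2.437 -2.248 -0.551
vertex 1.713 -1.802 -0.596
endloop
endfacet
facet normal -0.792 -0.591 0.151
outer loop
vertex 1.657 -2.801 -1.544
vertex 1.701 -2.646 -0.707
vertex 1.231 -2.144 -1.209
endloop
endfacet
facet normal -0.234 -0.466 -0.853
outer loop
vertex 2.367 -2.498 -1.904
vertex 1.657 -2.801 -1.544
vertex 1.643 -2.052 -1.949
endloop
endfacet
facet normal 0.764 0.074 -0.641
outer loop
vertex 2.849 -2.156 -1.291
vertex 2.367 -2.498 -1.904
vertex 2.379 -1.654 -1.793
endloop
endfacet
facet normal 0.047 0.811 -0.584
outer loop
vertex 2.723 -1.14 -3.511
vertex 2.236 -1.658 -4.27
vertex 1.685 -1.122 -3.57
endloop
endfacet
facet normal -0.036 0.584 0.811
outer loop
vertex 2.723 -1.14 -3.511
vertex 1.685 -1.122 -3.57
vertex 2.652 -2.365 -2.631
endloop
endfacet
facet normal -0.035 0.585 0.810
outer loop
vertex 2.652 -2.365 -2.631
vertex 1.685 -1.122 -3.57
vertex 1.614 -2.346 -2.689
endloop
endfacet
facet normal -0.047 -0.811 0.583
outer loop
vertex 2.652 -2.365 -2.631
vertex 1.614 -2.346 -2.689
vertex 2.164 -2.882 -3.39
endloop
endfacet
facet normal 0.047 0.811 -0.583
outer loop
vertex 1.685 -1.122 -3.57
vertex 2.236 -1.658 -4.27
vertex 1.197 -1.639 -4.328
endloop
endfacet
facet normal -0.882 0.308 0.357
outer loop
vertex 1.685 -1.122 -3.57
vertex 1.197 -1.639 -4.328
vertex 1.614 -2.346 -2.689
endloop
endfacet
facet normal -0.882 0.308 0.357
outer loop
vertex 1.614 -2.346 -2.689
vertex 1.197 -1.639 -4.328
vertex 1.126 -2.864 -3.448
endloop
endfacet
facet normal -0.047 -0.811 0.583
outer loop
vertex 1.614 -2.346 -2.689
vertex 1.126 -2.864 -3.448
vertex 2.164 -2.882 -3.39
endloop
endfacet
facet normal 0.047 0.811 -0.583
outer loop
vertex 1.197 -1.639 -4.328
vertex 2.236 -1.658 -4.27
vertex 1.748 -2.175 -5.029
endloop
endfacet
facet normal -0.847 -0.277 -0.454
outer loop
vertex 1.197 -1.639 -4.328
vertex 1.748 -2.175 -5.029
vertex 1.126 -2.864 -3.448
endloop
endfacet
facet normal -0.847 -0.277 -0.454
outer loop
vertex 1.126 -2.864 -3.448
vertex 1.748 -2.175 -5.029
vertex 1.677 -3.4 -4.149
endloop
endfacet
facet normal -0.047 -0.811 0.583
outer loop
vertex 1.126 -2.864 -3.448
vertex 1.677 -3.4 -4.149
vertex 2.164 -2.882 -3.39
endloop
endfacet
facet normal 0.047 0.811 -0.583
outer loop
vertex 1.748 -2.175 -5.029
vertex 2.236 -1.658 -4.27
vertex 2.786 -2.194 -4.971
endloop
endfacet
facet normal 0.035 -0.584 -0.811
outer loop
vertex 1.748 -2.175 -5.029
vertex 2.786 -2.194 -4.971
vertex 1.677 -3.4 -4.149
endloop
endfacet
facet normal 0.036 -0.585 -0.810
outer loop
vertex 1.677 -3.4 -4.149
vertex 2.786 -2.194 -4.971
vertex 2.715 -3.418 -4.09
endloop
endfacet
facet normal -0.047 -0.811 0.584
outer loop
vertex 1.677 -3.4 -4.149
vertex 2.715 -3.418 -4.09
vertex 2.164 -2.882 -3.39
endloop
endfacet
facet normal 0.047 0.811 -0.583
outer loop
vertex 2.786 -2.194 -4.971
vertex 2.236 -1.658 -4.27
vertex 3.274 -1.676 -4.212
endloop
endfacet
facet normal 0.882 -0.308 -0.357
outer loop
vertex 2.786 -2.194 -4.971
vertex 3.274 -1.676 -4.212
vertex 2.715 -3.418 -4.09
endloop
endfacet
facet normal 0.882 -0.308 -0.358
outer loop
vertex 2.715 -3.418 -4.09
vertex 3.274 -1.676 -4.212
vertex 3.203 -2.901 -3.332
endloop
endfacet
facet normal -0.047 -0.811 0.583
outer loop
vertex 2.715 -3.418 -4.09
vertex 3.203 -2.901 -3.332
vertex 2.164 -2.882 -3.39
endloop
endfacet
facet normal 0.047 0.811 -0.583
outer loop
vertex 3.274 -1.676 -4.212
vertex 2.236 -1.658 -4.27
vertex 2.723 -1.14 -3.511
endloop
endfacet
facet normal 0.847 0.277 0.454
outer loop
vertex 3.274 -1.676 -4.212
vertex 2.723 -1.14 -3.511
vertex 3.203 -2.901 -3.332
endloop
endfacet
facet normal 0.847 0.277 0.454
outer loop
vertex 3.203 -2.901 -3.332
vertex 2.723 -1.14 -3.511
vertex 2.652 -2.365 -2.631
endloop
endfacet
facet normal -0.047 -0.811 0.583
outer loop
vertex 3.203 -2.901 -3.332
vertex 2.652 -2.365 -2.631
vertex 2.164 -2.882 -3.39
endloop
endfacet

endsolid


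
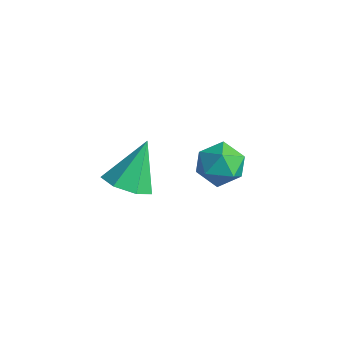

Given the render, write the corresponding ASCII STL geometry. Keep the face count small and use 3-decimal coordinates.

solid 
facet normal 0.101 -0.568 -0.817
outer loop
vertex -1.551 -0.991 -0.088
vertex -2.421 -0.697 -0.4
vertex -1.552 -0.3 -0.569
endloop
endfacet
facet normal 0.867 0.285 0.408
outer loop
vertex -1.551 -0.991 -0.088
vertex -1.552 -0.3 -0.569
vertex -2.619 0.417 1.2
endloop
endfacet
facet normal 0.101 -0.568 -0.817
outer loop
vertex -1.552 -0.3 -0.569
vertex -2.421 -0.697 -0.4
vertex -2.207 0.093 -0.923
endloop
endfacet
facet normal 0.525 0.850 -0.028
outer loop
vertex -1.552 -0.3 -0.569
vertex -2.207 0.093 -0.923
vertex -2.619 0.417 1.2
endloop
endfacet
facet normal 0.101 -0.568 -0.817
outer loop
vertex -2.207 0.093 -0.923
vertex -2.421 -0.697 -0.4
vertex -3.023 -0.11 -0.883
endloop
endfacet
facet normal -0.246 0.950 -0.193
outer loop
vertex -2.207 0.093 -0.923
vertex -3.023 -0.11 -0.883
vertex -2.619 0.417 1.2
endloop
endfacet
facet normal 0.102 -0.568 -0.817
outer loop
vertex -3.023 -0.11 -0.883
vertex -2.421 -0.697 -0.4
vertex -3.386 -0.754 -0.481
endloop
endfacet
facet normal -0.860 0.509 0.038
outer loop
vertex -3.023 -0.11 -0.883
vertex -3.386 -0.754 -0.481
vertex -2.619 0.417 1.2
endloop
endfacet
facet normal 0.102 -0.568 -0.816
outer loop
vertex -3.386 -0.754 -0.481
vertex -2.421 -0.697 -0.4
vertex -3.021 -1.355 -0.017
endloop
endfacet
facet normal -0.859 -0.143 0.491
outer loop
vertex -3.386 -0.754 -0.481
vertex -3.021 -1.355 -0.017
vertex -2.619 0.417 1.2
endloop
endfacet
facet normal 0.101 -0.568 -0.817
outer loop
vertex -3.021 -1.355 -0.017
vertex -2.421 -0.697 -0.4
vertex -2.205 -1.46 0.157
endloop
endfacet
facet normal -0.242 -0.512 0.825
outer loop
vertex -3.021 -1.355 -0.017
vertex -2.205 -1.46 0.157
vertex -2.619 0.417 1.2
endloop
endfacet
facet normal 0.101 -0.568 -0.817
outer loop
vertex -2.205 -1.46 0.157
vertex -2.421 -0.697 -0.4
vertex -1.551 -0.991 -0.088
endloop
endfacet
facet normal 0.526 -0.322 0.788
outer loop
vertex -2.205 -1.46 0.157
vertex -1.551 -0.991 -0.088
vertex -2.619 0.417 1.2
endloop
endfacet
facet normal -0.915 -0.403 0.014
outer loop
vertex -3.179 3.716 -1.99
vertex -2.792 2.827 -2.308
vertex -2.864 3.025 -1.31
endloop
endfacet
facet normal -0.855 0.109 0.507
outer loop
vertex -3.179 3.716 -1.99
vertex -2.864 3.025 -1.31
vertex -2.654 4.013 -1.168
endloop
endfacet
facet normal -0.677 0.715 0.174
outer loop
vertex -3.179 3.716 -1.99
vertex -2.654 4.013 -1.168
vertex -2.452 4.426 -2.078
endloop
endfacet
facet normal -0.627 0.577 -0.524
outer loop
vertex -3.179 3.716 -1.99
vertex -2.452 4.426 -2.078
vertex -2.537 3.693 -2.783
endloop
endfacet
facet normal -0.774 -0.114 -0.623
outer loop
vertex -3.179 3.716 -1.99
vertex -2.537 3.693 -2.783
vertex -2.792 2.827 -2.308
endloop
endfacet
facet normal -0.321 -0.068 0.945
outer loop
vertex -2.654 4.013 -1.168
vertex -2.864 3.025 -1.31
vertex -1.943 3.307 -0.977
endloop
endfacet
facet normal -0.418 -0.896 0.148
outer loop
vertex -2.864 3.025 -1.31
vertex -2.792 2.827 -2.308
vertex -2.028 2.574 -1.682
endloop
endfacet
facet normal -0.189 -0.429 -0.883
outer loop
vertex -2.792 2.827 -2.308
vertex -2.537 3.693 -2.783
vertex -1.826 2.987 -2.592
endloop
endfacet
facet normal 0.050 0.689 -0.723
outer loop
vertex -2.537 3.693 -2.783
vertex -2.452 4.426 -2.078
vertex -1.616 3.975 -2.45
endloop
endfacet
facet normal -0.031 0.913 0.407
outer loop
vertex -2.452 4.426 -2.078
vertex -2.654 4.013 -1.168
vertex -1.688 4.173 -1.452
endloop
endfacet
facet normal 0.627 -0.577 0.524
outer loop
vertex -1.301 3.284 -1.77
vertex -1.943 3.307 -0.977
vertex -2.028 2.574 -1.682
endloop
endfacet
facet normal 0.677 -0.715 -0.174
outer loop
vertex -1.301 3.284 -1.77
vertex -2.028 2.574 -1.682
vertex -1.826 2.987 -2.592
endloop
endfacet
facet normal 0.855 -0.109 -0.507
outer loop
vertex -1.301 3.284 -1.77
vertex -1.826 2.987 -2.592
vertex -1.616 3.975 -2.45
endloop
endfacet
facet normal 0.915 0.403 -0.014
outer loop
vertex -1.301 3.284 -1.77
vertex -1.616 3.975 -2.45
vertex -1.688 4.173 -1.452
endloop
endfacet
facet normal 0.774 0.114 0.623
outer loop
vertex -1.301 3.284 -1.77
vertex -1.688 4.173 -1.452
vertex -1.943 3.307 -0.977
endloop
endfacet
facet normal -0.050 -0.689 0.723
outer loop
vertex -2.028 2.574 -1.682
vertex -1.943 3.307 -0.977
vertex -2.864 3.025 -1.31
endloop
endfacet
facet normal 0.031 -0.913 -0.407
outer loop
vertex -1.826 2.987 -2.592
vertex -2.028 2.574 -1.682
vertex -2.792 2.827 -2.308
endloop
endfacet
facet normal 0.321 0.068 -0.945
outer loop
vertex -1.616 3.975 -2.45
vertex -1.826 2.987 -2.592
vertex -2.537 3.693 -2.783
endloop
endfacet
facet normal 0.418 0.896 -0.148
outer loop
vertex -1.688 4.173 -1.452
vertex -1.616 3.975 -2.45
vertex -2.452 4.426 -2.078
endloop
endfacet
facet normal 0.189 0.429 0.883
outer loop
vertex -1.943 3.307 -0.977
vertex -1.688 4.173 -1.452
vertex -2.654 4.013 -1.168
endloop
endfacet

endsolid
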